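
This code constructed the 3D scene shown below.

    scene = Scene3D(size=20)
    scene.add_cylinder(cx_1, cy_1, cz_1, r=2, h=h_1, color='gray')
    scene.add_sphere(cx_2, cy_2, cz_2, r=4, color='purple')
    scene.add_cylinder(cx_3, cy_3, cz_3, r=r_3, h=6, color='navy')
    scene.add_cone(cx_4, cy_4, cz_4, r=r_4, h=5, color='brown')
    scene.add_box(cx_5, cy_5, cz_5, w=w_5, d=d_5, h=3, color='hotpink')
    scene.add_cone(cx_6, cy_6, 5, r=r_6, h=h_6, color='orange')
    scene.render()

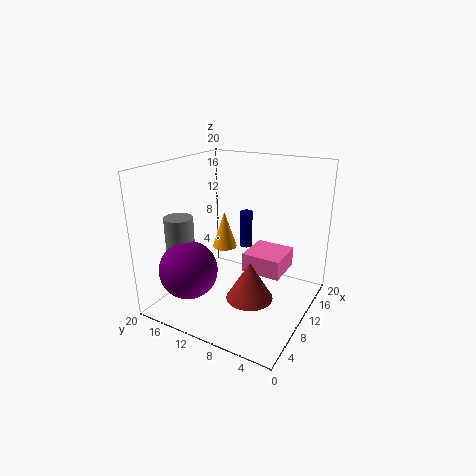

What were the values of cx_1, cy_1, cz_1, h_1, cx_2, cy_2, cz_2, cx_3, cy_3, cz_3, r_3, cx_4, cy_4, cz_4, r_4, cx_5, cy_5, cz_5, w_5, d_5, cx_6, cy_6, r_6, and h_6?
cx_1 = 6
cy_1 = 17
cz_1 = 7
h_1 = 6
cx_2 = 5
cy_2 = 15
cz_2 = 6
cx_3 = 18
cy_3 = 13
cz_3 = 5
r_3 = 1
cx_4 = 6
cy_4 = 6
cz_4 = 4
r_4 = 3
cx_5 = 13
cy_5 = 5
cz_5 = 3
w_5 = 6
d_5 = 6
cx_6 = 16
cy_6 = 16
r_6 = 2
h_6 = 6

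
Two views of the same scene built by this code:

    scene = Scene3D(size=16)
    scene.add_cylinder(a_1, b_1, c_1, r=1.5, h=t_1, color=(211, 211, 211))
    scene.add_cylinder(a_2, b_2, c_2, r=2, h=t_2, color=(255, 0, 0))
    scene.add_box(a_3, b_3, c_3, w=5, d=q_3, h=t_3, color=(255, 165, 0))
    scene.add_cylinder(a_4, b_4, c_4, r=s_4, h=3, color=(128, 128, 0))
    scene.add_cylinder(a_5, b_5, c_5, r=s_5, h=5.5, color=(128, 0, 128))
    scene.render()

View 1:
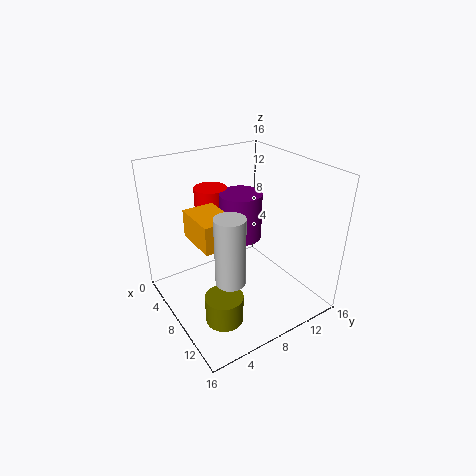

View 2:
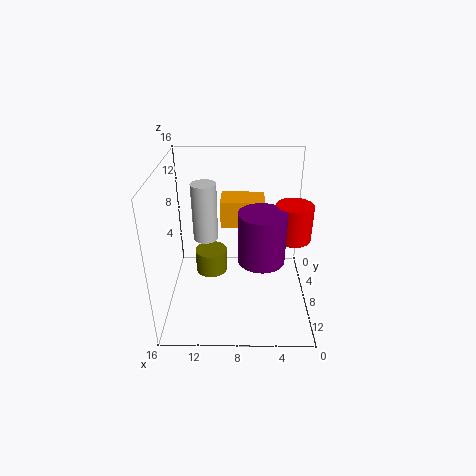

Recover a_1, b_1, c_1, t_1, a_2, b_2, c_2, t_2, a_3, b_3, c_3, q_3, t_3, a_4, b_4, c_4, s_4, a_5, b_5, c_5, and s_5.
a_1 = 12; b_1 = 4.5; c_1 = 6; t_1 = 7; a_2 = 2; b_2 = 8; c_2 = 8; t_2 = 4; a_3 = 5; b_3 = 3; c_3 = 8.5; q_3 = 3.5; t_3 = 3; a_4 = 11.5; b_4 = 4; c_4 = 1; s_4 = 2; a_5 = 5.5; b_5 = 10; c_5 = 6.5; s_5 = 2.5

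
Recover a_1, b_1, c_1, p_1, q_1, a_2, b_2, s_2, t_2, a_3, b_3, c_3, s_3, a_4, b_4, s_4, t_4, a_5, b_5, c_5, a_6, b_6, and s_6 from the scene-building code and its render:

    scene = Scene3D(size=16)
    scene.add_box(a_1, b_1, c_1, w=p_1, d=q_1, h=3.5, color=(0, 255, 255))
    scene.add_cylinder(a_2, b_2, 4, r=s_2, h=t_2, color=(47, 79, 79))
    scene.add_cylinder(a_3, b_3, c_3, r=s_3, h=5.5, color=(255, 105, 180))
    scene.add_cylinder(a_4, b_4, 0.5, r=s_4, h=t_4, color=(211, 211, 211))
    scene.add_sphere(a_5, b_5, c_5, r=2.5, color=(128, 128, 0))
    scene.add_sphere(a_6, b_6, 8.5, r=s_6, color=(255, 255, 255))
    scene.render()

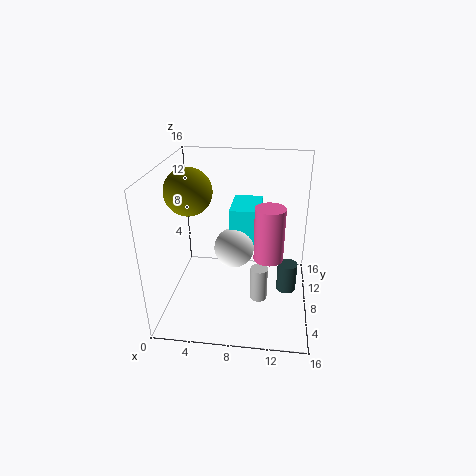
a_1 = 7.5; b_1 = 5; c_1 = 9; p_1 = 3; q_1 = 4.5; a_2 = 13.5; b_2 = 5; s_2 = 1; t_2 = 3; a_3 = 11.5; b_3 = 5; c_3 = 7.5; s_3 = 1.5; a_4 = 10.5; b_4 = 7.5; s_4 = 1; t_4 = 4; a_5 = 3; b_5 = 7; c_5 = 13.5; a_6 = 8; b_6 = 5; s_6 = 2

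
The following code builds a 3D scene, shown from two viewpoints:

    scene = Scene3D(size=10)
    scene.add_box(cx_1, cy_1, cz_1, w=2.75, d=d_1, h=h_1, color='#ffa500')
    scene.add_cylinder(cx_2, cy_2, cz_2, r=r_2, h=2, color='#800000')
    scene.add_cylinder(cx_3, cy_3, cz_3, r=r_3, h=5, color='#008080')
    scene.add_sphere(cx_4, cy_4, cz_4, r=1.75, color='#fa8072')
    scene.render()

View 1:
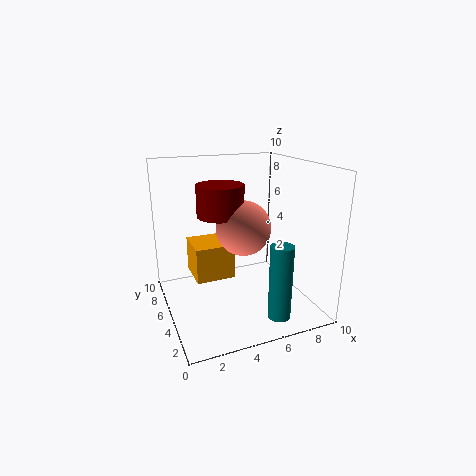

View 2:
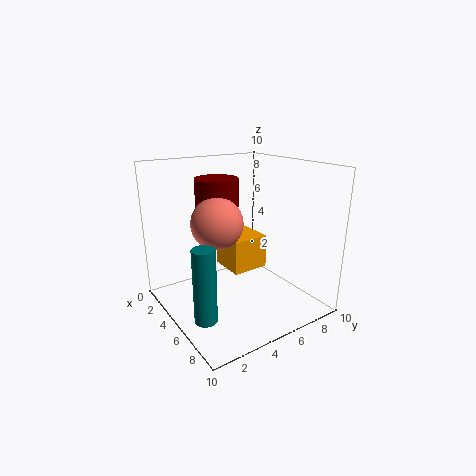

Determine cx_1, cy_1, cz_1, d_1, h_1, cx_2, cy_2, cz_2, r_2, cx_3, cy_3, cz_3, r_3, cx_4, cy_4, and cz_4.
cx_1 = 2
cy_1 = 5
cz_1 = 2
d_1 = 2.75
h_1 = 2.5
cx_2 = 3.5
cy_2 = 4.25
cz_2 = 7
r_2 = 1.5
cx_3 = 6.5
cy_3 = 1.5
cz_3 = 0.5
r_3 = 0.75
cx_4 = 4.75
cy_4 = 3.5
cz_4 = 6.25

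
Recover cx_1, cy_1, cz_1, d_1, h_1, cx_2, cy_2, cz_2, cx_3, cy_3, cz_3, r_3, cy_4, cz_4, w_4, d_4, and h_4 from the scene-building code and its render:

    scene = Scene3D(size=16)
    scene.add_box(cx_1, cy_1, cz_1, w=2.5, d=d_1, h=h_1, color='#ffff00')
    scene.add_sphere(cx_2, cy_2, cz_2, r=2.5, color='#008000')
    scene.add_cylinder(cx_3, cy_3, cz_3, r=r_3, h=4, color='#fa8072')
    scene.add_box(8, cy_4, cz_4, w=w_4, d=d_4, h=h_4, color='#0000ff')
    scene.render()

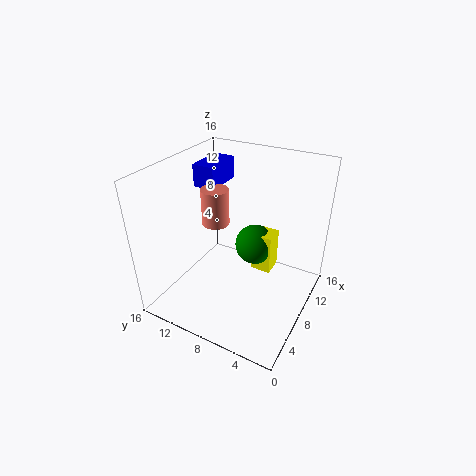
cx_1 = 11.5
cy_1 = 5.5
cz_1 = 1.5
d_1 = 2.5
h_1 = 5
cx_2 = 12.5
cy_2 = 8
cz_2 = 4.5
cx_3 = 7.5
cy_3 = 10.5
cz_3 = 9.5
r_3 = 1.5
cy_4 = 11
cz_4 = 13
w_4 = 4.5
d_4 = 2.5
h_4 = 2.5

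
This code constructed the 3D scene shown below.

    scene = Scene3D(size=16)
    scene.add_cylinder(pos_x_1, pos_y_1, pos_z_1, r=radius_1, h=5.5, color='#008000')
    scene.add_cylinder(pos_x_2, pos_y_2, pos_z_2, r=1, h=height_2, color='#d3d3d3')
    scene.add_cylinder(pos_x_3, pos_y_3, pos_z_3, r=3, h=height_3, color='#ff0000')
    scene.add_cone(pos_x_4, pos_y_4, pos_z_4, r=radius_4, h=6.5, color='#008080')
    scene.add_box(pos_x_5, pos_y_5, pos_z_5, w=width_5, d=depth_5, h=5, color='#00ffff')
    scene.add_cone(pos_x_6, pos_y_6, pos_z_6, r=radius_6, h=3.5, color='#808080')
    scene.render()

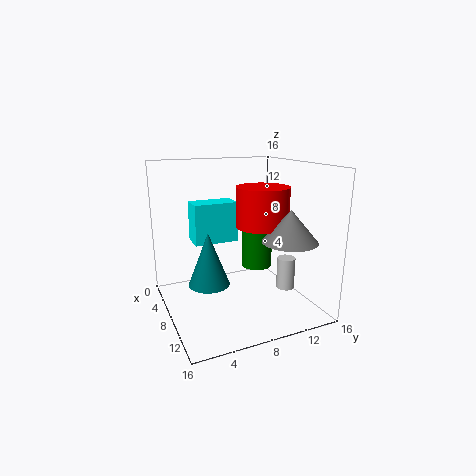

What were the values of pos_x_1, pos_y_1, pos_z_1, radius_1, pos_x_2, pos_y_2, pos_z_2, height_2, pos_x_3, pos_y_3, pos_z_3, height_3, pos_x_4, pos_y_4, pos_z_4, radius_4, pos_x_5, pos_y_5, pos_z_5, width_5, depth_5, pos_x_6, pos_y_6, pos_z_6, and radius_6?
pos_x_1 = 3; pos_y_1 = 13; pos_z_1 = 2; radius_1 = 2; pos_x_2 = 11; pos_y_2 = 12.5; pos_z_2 = 2.5; height_2 = 3.5; pos_x_3 = 8; pos_y_3 = 11; pos_z_3 = 9; height_3 = 4.5; pos_x_4 = 5; pos_y_4 = 5.5; pos_z_4 = 1.5; radius_4 = 2.5; pos_x_5 = 0.5; pos_y_5 = 4.5; pos_z_5 = 6; width_5 = 3; depth_5 = 5.5; pos_x_6 = 11.5; pos_y_6 = 12.5; pos_z_6 = 8; radius_6 = 3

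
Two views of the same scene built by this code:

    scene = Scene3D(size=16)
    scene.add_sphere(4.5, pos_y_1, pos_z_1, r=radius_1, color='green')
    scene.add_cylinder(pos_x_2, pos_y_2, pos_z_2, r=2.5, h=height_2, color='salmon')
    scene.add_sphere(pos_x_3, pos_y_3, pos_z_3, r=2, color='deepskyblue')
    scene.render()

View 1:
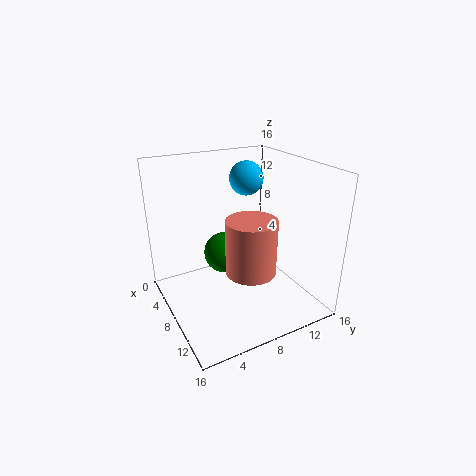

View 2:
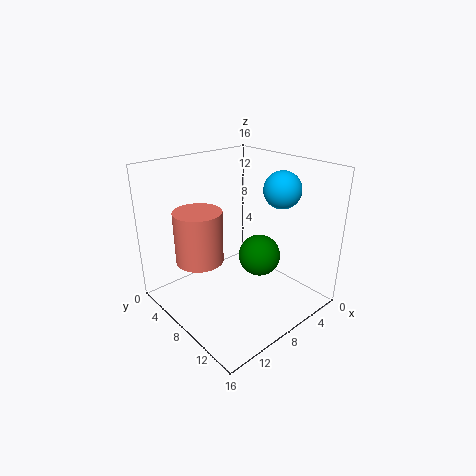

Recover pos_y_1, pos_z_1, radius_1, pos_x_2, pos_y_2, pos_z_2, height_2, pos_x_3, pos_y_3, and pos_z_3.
pos_y_1 = 8
pos_z_1 = 4.5
radius_1 = 2.5
pos_x_2 = 12.5
pos_y_2 = 7
pos_z_2 = 6.5
height_2 = 5.5
pos_x_3 = 4.5
pos_y_3 = 11
pos_z_3 = 13.5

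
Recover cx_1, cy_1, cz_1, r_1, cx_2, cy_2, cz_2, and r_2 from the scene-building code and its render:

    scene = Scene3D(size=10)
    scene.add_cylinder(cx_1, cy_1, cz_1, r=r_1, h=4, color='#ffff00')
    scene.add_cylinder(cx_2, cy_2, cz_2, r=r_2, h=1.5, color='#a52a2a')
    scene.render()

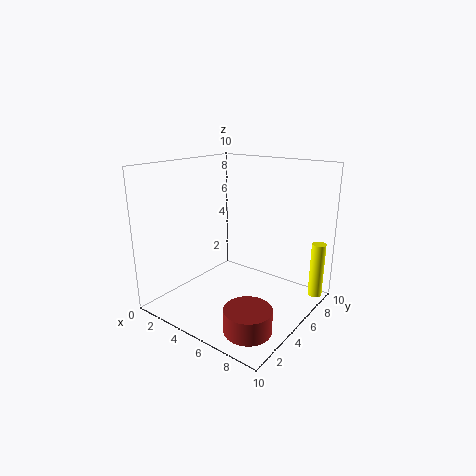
cx_1 = 9.5, cy_1 = 8.5, cz_1 = 0.5, r_1 = 0.5, cx_2 = 8, cy_2 = 2, cz_2 = 0.5, r_2 = 1.5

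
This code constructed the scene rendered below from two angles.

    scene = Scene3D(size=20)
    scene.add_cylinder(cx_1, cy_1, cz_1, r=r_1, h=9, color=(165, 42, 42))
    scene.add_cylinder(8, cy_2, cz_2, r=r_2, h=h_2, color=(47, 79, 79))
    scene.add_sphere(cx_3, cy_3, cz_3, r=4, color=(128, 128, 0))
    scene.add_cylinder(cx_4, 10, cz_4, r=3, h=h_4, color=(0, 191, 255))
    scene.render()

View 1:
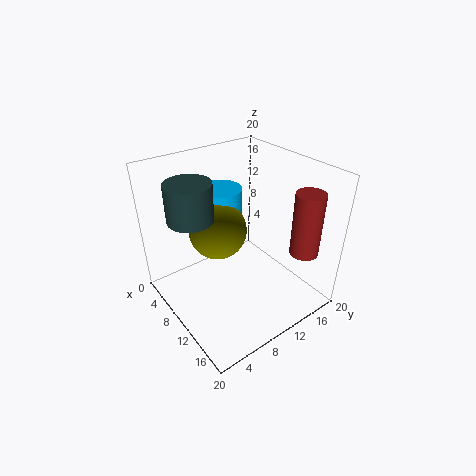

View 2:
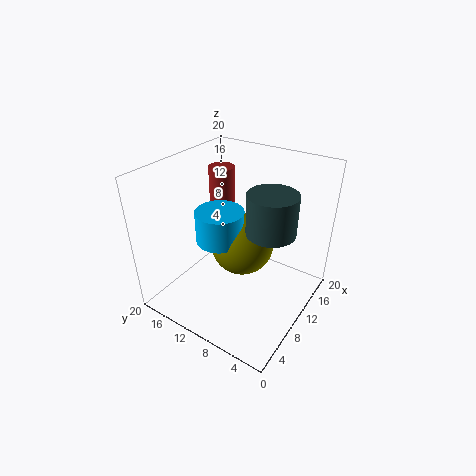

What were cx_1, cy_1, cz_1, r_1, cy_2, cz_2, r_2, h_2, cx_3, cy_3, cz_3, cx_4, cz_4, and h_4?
cx_1 = 16, cy_1 = 17, cz_1 = 8, r_1 = 2, cy_2 = 4, cz_2 = 14, r_2 = 3, h_2 = 5, cx_3 = 8, cy_3 = 8, cz_3 = 11, cx_4 = 6, cz_4 = 12, h_4 = 4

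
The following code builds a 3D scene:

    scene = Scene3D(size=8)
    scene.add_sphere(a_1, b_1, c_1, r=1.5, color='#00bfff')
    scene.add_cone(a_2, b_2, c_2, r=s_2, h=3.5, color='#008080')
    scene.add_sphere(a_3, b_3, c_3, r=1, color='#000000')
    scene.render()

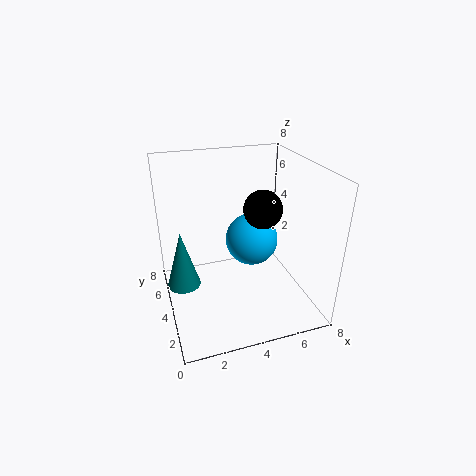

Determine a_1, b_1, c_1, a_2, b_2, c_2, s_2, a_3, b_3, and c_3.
a_1 = 5, b_1 = 4.5, c_1 = 3.5, a_2 = 1, b_2 = 5.5, c_2 = 0.5, s_2 = 1, a_3 = 5, b_3 = 3, c_3 = 6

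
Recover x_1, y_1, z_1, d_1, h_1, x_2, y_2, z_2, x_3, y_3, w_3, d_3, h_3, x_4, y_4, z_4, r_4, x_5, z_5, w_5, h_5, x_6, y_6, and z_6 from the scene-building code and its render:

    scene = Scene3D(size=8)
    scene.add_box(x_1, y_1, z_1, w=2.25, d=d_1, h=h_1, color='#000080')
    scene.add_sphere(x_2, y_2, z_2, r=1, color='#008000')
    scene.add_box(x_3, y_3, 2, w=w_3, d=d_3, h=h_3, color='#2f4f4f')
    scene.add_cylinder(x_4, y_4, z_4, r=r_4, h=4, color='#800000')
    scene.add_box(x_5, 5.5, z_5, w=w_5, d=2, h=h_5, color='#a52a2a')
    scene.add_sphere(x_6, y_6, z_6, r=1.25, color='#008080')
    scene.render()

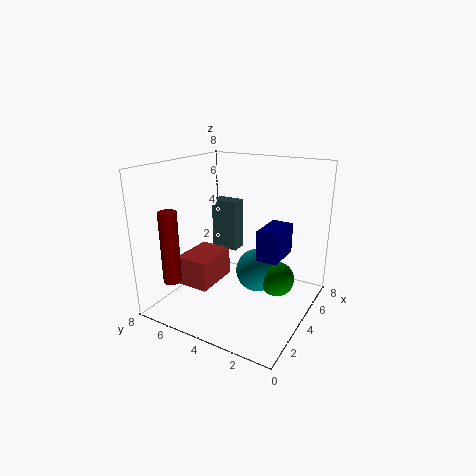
x_1 = 4.25, y_1 = 1.75, z_1 = 2.75, d_1 = 1.25, h_1 = 1.75, x_2 = 5, y_2 = 2, z_2 = 1.5, x_3 = 6.25, y_3 = 5.5, w_3 = 1, d_3 = 1.75, h_3 = 3.25, x_4 = 1.5, y_4 = 6.75, z_4 = 1.75, r_4 = 0.5, x_5 = 2.75, z_5 = 0.75, w_5 = 2.75, h_5 = 1.75, x_6 = 5, y_6 = 3.25, z_6 = 1.75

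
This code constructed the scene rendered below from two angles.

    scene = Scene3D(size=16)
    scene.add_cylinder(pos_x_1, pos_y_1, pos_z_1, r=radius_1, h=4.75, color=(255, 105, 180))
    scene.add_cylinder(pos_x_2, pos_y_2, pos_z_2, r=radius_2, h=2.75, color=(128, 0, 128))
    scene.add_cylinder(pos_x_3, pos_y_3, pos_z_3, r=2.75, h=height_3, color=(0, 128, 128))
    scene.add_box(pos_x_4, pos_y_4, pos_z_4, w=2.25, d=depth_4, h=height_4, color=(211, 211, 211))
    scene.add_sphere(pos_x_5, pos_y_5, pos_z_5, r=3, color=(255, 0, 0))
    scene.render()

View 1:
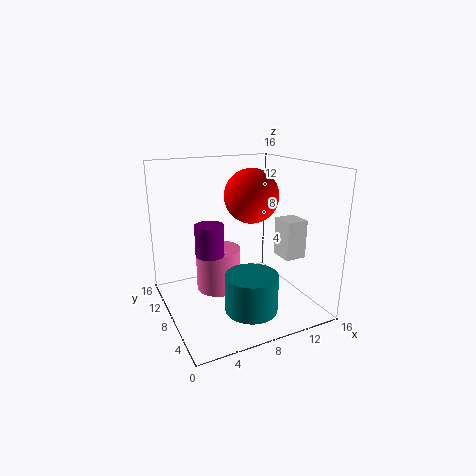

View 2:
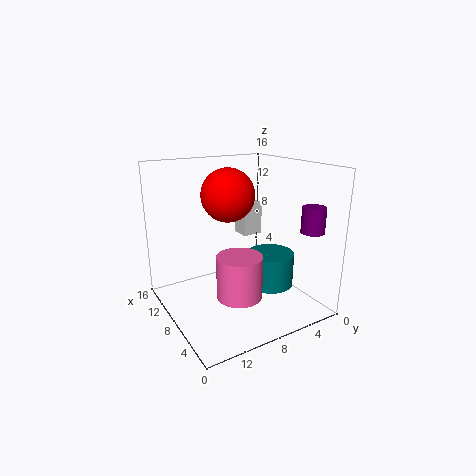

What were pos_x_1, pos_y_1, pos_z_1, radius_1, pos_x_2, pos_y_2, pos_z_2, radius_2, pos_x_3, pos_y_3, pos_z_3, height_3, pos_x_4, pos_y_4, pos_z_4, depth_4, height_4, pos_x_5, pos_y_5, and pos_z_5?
pos_x_1 = 6, pos_y_1 = 9, pos_z_1 = 2, radius_1 = 2.5, pos_x_2 = 2.5, pos_y_2 = 2.25, pos_z_2 = 9.25, radius_2 = 1.25, pos_x_3 = 7.5, pos_y_3 = 3.75, pos_z_3 = 1.5, height_3 = 4, pos_x_4 = 11, pos_y_4 = 2.75, pos_z_4 = 6.75, depth_4 = 2.5, height_4 = 4, pos_x_5 = 9.75, pos_y_5 = 8.25, pos_z_5 = 12.5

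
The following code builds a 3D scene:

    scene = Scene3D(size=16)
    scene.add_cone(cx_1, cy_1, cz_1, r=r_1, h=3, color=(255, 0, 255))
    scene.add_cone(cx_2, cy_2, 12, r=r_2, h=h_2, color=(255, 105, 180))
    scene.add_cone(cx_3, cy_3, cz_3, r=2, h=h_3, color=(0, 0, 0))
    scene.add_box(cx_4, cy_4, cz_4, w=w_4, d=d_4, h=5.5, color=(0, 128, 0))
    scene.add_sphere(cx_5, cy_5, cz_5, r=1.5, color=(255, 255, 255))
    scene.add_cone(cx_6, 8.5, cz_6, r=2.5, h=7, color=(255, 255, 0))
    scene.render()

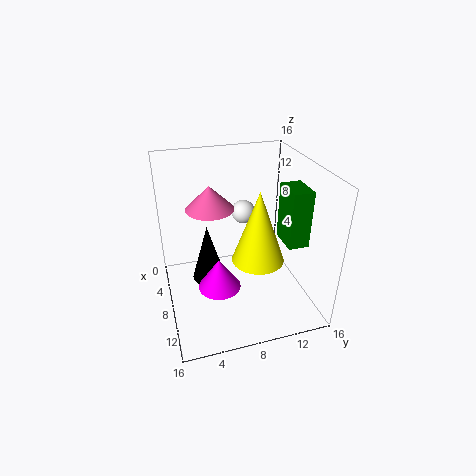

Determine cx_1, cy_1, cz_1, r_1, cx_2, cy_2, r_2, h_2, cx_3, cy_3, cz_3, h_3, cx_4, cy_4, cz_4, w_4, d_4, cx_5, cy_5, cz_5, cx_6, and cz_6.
cx_1 = 13.5, cy_1 = 4.5, cz_1 = 6.5, r_1 = 2, cx_2 = 8, cy_2 = 5, r_2 = 2.5, h_2 = 2.5, cx_3 = 5.5, cy_3 = 5, cz_3 = 1.5, h_3 = 7, cx_4 = 11.5, cy_4 = 11, cz_4 = 10, w_4 = 3, d_4 = 2, cx_5 = 2, cy_5 = 10.5, cz_5 = 8, cx_6 = 13, cz_6 = 8.5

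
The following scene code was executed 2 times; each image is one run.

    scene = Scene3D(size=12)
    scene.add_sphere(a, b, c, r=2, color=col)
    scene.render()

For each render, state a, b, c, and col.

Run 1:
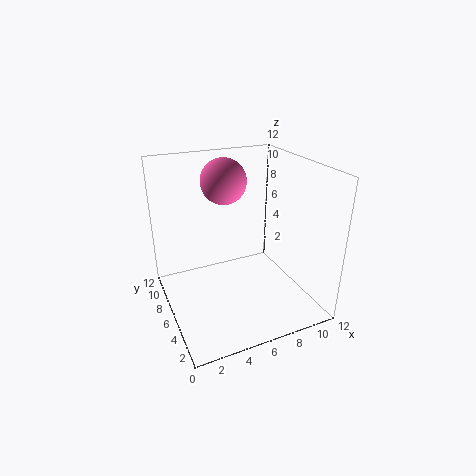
a = 6
b = 9
c = 10
col = 'hotpink'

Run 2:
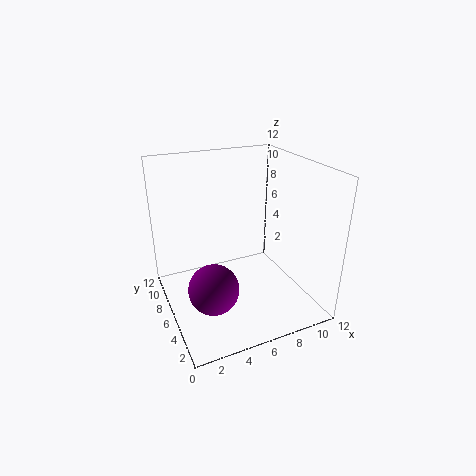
a = 3
b = 4
c = 3
col = 'purple'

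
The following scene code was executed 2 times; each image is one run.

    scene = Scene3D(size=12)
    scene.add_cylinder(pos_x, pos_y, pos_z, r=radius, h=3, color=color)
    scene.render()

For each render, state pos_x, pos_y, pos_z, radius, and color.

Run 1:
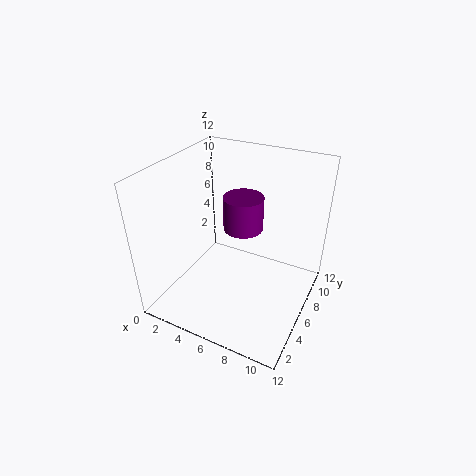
pos_x = 5.5
pos_y = 8
pos_z = 5.75
radius = 1.75
color = 'purple'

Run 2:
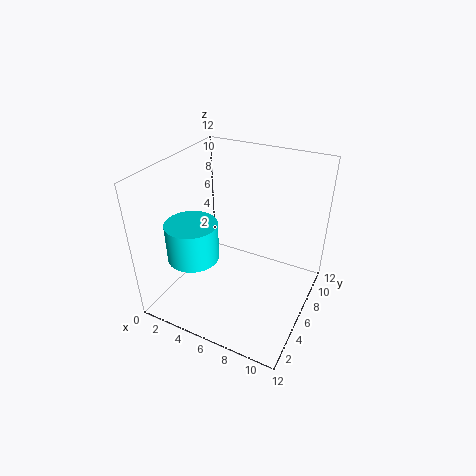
pos_x = 3.75
pos_y = 2.75
pos_z = 5.5
radius = 2
color = 'cyan'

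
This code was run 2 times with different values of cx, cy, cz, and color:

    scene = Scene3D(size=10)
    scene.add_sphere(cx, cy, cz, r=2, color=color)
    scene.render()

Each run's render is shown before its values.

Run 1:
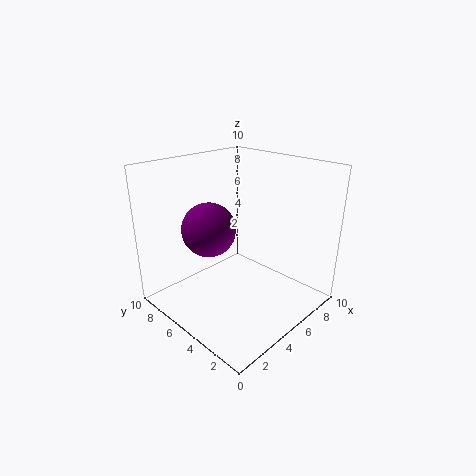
cx = 4.5
cy = 7.5
cz = 5
color = 'purple'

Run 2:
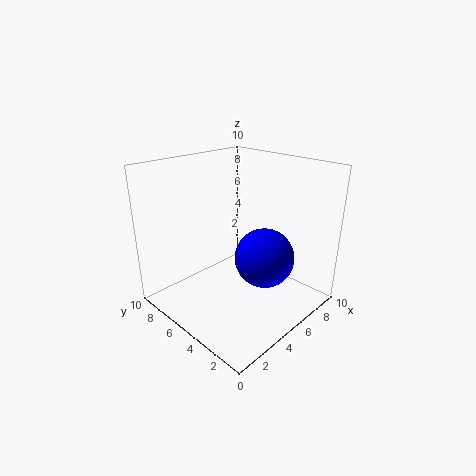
cx = 5.5
cy = 3
cz = 4
color = 'blue'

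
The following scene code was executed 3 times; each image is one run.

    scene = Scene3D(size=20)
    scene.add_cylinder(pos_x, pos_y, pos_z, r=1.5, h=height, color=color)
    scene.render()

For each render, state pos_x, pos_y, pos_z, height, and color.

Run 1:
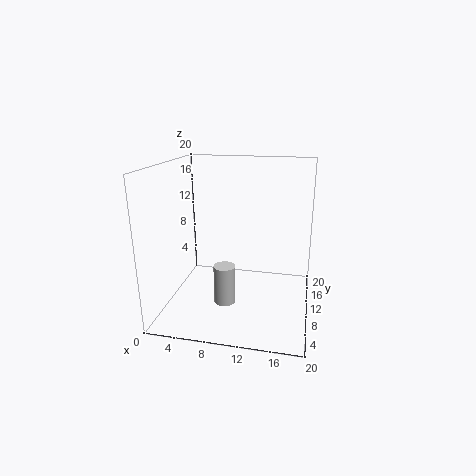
pos_x = 8.5
pos_y = 8
pos_z = 1
height = 5.5
color = 'lightgray'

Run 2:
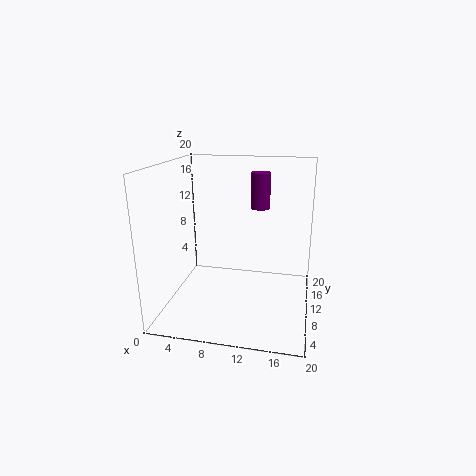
pos_x = 12
pos_y = 17
pos_z = 12.5
height = 5.5
color = 'purple'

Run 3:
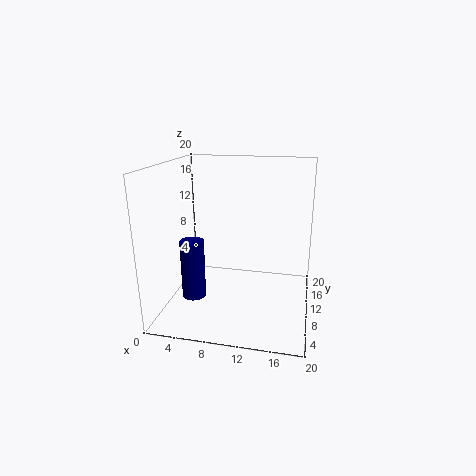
pos_x = 5.5
pos_y = 4
pos_z = 4
height = 7.5
color = 'navy'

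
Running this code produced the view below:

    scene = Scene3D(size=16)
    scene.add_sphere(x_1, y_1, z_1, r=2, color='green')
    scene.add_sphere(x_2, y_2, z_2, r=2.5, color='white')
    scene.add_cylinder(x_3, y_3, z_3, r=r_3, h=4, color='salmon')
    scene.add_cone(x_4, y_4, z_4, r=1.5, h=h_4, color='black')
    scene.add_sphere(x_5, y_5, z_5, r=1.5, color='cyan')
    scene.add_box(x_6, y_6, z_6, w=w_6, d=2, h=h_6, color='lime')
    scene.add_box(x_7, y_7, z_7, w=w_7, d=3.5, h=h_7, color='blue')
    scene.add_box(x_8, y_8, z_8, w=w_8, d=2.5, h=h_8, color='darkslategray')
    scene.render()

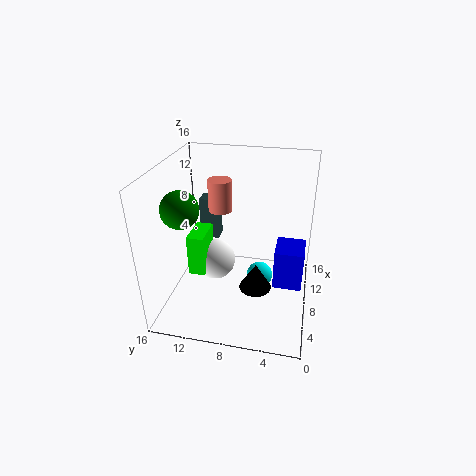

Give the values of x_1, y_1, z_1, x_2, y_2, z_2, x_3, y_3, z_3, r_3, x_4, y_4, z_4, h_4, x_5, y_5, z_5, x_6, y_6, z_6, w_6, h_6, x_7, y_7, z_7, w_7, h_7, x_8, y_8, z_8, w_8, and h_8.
x_1 = 5.5
y_1 = 13.5
z_1 = 12
x_2 = 10.5
y_2 = 11.5
z_2 = 3
x_3 = 13.5
y_3 = 11.5
z_3 = 8.5
r_3 = 1.5
x_4 = 2
y_4 = 5
z_4 = 6.5
h_4 = 2.5
x_5 = 8.5
y_5 = 5.5
z_5 = 3
x_6 = 7.5
y_6 = 12
z_6 = 2.5
w_6 = 4
h_6 = 5
x_7 = 9.5
y_7 = 0.5
z_7 = 0.5
w_7 = 4
h_7 = 5
x_8 = 14
y_8 = 12
z_8 = 4
w_8 = 2
h_8 = 5.5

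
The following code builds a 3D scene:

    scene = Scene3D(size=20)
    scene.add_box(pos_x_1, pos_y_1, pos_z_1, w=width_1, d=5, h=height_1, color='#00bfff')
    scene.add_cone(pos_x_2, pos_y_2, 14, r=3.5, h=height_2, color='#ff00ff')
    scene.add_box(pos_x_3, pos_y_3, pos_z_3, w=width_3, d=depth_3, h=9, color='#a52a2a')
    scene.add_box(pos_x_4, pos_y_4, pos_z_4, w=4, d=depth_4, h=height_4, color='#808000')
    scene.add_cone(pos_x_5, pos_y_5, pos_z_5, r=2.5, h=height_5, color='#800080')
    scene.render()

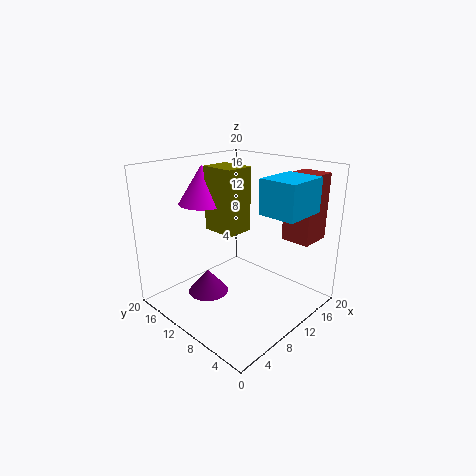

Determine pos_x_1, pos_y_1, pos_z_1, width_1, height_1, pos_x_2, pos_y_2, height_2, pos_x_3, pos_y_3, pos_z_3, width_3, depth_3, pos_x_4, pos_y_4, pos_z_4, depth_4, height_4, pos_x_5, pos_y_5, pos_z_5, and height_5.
pos_x_1 = 9.5; pos_y_1 = 1; pos_z_1 = 14.5; width_1 = 6; height_1 = 4.5; pos_x_2 = 9; pos_y_2 = 16; height_2 = 5.5; pos_x_3 = 14; pos_y_3 = 1.5; pos_z_3 = 10; width_3 = 4.5; depth_3 = 4; pos_x_4 = 8.5; pos_y_4 = 10; pos_z_4 = 10.5; depth_4 = 5; height_4 = 9; pos_x_5 = 3.5; pos_y_5 = 9; pos_z_5 = 5; height_5 = 3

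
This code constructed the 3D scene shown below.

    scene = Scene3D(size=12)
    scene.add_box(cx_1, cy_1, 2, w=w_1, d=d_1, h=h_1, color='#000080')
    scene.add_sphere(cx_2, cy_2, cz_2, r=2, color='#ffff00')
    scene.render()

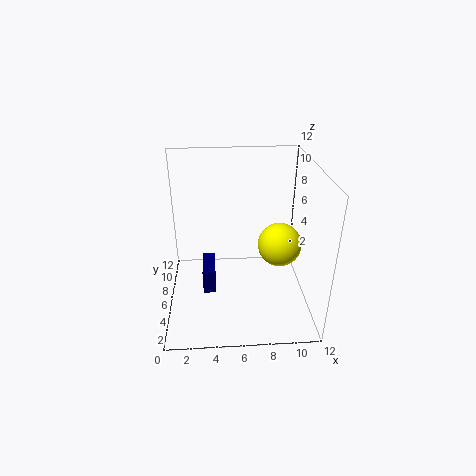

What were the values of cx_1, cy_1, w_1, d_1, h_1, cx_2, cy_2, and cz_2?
cx_1 = 3
cy_1 = 4
w_1 = 1
d_1 = 3
h_1 = 2
cx_2 = 10
cy_2 = 8
cz_2 = 4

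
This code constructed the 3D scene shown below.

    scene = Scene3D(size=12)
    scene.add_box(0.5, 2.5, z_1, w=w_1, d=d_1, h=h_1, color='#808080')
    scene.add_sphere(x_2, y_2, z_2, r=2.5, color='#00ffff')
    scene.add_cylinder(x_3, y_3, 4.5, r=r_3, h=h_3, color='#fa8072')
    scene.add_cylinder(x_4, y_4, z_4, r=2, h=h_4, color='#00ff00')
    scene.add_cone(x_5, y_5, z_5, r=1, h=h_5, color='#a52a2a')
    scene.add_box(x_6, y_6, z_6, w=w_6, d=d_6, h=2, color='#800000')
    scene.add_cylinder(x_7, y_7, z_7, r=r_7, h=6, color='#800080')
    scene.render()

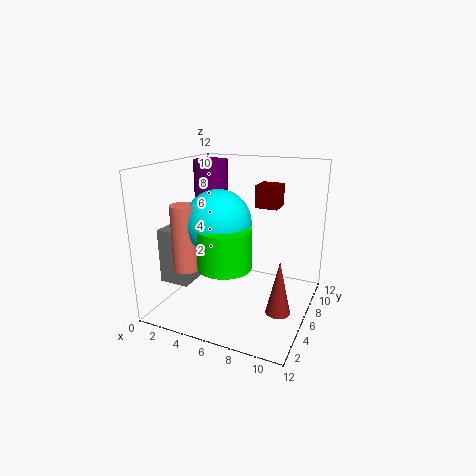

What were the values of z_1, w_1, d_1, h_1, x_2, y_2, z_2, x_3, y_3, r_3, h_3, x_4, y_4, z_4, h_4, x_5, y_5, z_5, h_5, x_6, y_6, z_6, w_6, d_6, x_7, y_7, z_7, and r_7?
z_1 = 2.5
w_1 = 2.5
d_1 = 3
h_1 = 4.5
x_2 = 5.5
y_2 = 3.5
z_2 = 8
x_3 = 3.5
y_3 = 2
r_3 = 1
h_3 = 5
x_4 = 6.5
y_4 = 2.5
z_4 = 5
h_4 = 3
x_5 = 10
y_5 = 5
z_5 = 0.5
h_5 = 4.5
x_6 = 6.5
y_6 = 8.5
z_6 = 8
w_6 = 2
d_6 = 2
x_7 = 2.5
y_7 = 8
z_7 = 6
r_7 = 1.5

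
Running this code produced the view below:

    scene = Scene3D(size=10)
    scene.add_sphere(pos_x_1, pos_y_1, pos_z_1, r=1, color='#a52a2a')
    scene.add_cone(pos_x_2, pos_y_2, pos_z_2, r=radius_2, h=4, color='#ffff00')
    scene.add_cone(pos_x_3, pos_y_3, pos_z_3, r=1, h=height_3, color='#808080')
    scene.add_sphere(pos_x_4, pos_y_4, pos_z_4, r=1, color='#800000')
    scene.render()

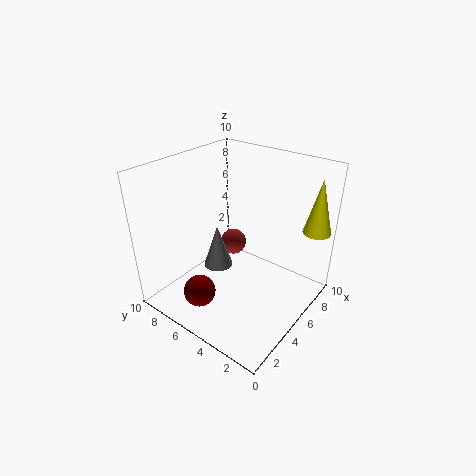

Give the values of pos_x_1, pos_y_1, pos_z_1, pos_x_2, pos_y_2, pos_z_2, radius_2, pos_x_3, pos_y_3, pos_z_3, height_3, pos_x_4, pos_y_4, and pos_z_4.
pos_x_1 = 7
pos_y_1 = 7
pos_z_1 = 3
pos_x_2 = 9
pos_y_2 = 1
pos_z_2 = 5
radius_2 = 1
pos_x_3 = 4
pos_y_3 = 6
pos_z_3 = 3
height_3 = 3
pos_x_4 = 1
pos_y_4 = 5
pos_z_4 = 3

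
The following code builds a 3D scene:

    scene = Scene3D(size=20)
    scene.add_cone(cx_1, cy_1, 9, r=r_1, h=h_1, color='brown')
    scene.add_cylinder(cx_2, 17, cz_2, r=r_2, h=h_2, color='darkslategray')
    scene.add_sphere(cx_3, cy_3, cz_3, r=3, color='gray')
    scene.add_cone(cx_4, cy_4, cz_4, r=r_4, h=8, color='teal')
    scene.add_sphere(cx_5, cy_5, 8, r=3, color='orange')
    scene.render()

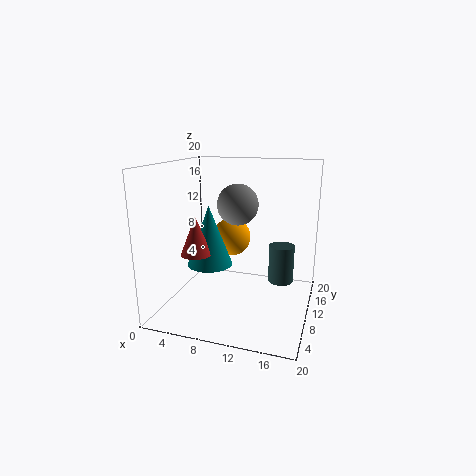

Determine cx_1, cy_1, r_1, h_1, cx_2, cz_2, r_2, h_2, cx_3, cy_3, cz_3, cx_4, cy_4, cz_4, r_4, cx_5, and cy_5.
cx_1 = 6
cy_1 = 5
r_1 = 2
h_1 = 5
cx_2 = 15
cz_2 = 1
r_2 = 2
h_2 = 6
cx_3 = 9
cy_3 = 13
cz_3 = 14
cx_4 = 7
cy_4 = 7
cz_4 = 7
r_4 = 3
cx_5 = 7
cy_5 = 16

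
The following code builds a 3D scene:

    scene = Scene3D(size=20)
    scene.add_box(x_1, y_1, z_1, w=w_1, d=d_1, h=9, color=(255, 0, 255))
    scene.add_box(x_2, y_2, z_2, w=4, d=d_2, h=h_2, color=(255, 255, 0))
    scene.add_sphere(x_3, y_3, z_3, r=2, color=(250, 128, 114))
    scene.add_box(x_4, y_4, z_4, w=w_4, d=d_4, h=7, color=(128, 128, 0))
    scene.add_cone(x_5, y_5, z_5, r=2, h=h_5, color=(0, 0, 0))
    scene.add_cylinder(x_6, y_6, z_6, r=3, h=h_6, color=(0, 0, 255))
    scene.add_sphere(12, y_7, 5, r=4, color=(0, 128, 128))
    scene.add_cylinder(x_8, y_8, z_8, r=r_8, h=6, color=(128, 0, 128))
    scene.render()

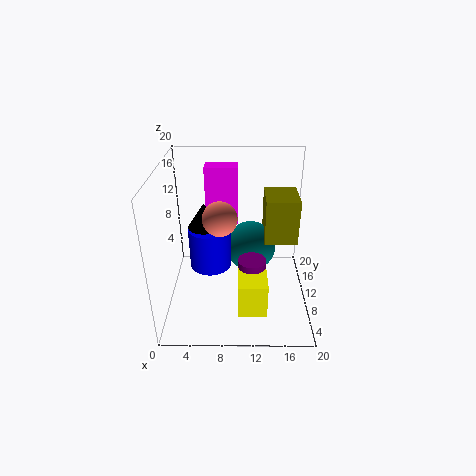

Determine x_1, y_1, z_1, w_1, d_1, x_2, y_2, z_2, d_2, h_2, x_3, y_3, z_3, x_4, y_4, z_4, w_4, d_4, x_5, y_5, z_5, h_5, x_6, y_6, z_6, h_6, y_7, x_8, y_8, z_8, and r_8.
x_1 = 5
y_1 = 16
z_1 = 9
w_1 = 5
d_1 = 3
x_2 = 10
y_2 = 4
z_2 = 1
d_2 = 5
h_2 = 5
x_3 = 8
y_3 = 4
z_3 = 16
x_4 = 14
y_4 = 13
z_4 = 7
w_4 = 5
d_4 = 6
x_5 = 6
y_5 = 6
z_5 = 14
h_5 = 3
x_6 = 6
y_6 = 11
z_6 = 5
h_6 = 6
y_7 = 16
x_8 = 12
y_8 = 9
z_8 = 1
r_8 = 2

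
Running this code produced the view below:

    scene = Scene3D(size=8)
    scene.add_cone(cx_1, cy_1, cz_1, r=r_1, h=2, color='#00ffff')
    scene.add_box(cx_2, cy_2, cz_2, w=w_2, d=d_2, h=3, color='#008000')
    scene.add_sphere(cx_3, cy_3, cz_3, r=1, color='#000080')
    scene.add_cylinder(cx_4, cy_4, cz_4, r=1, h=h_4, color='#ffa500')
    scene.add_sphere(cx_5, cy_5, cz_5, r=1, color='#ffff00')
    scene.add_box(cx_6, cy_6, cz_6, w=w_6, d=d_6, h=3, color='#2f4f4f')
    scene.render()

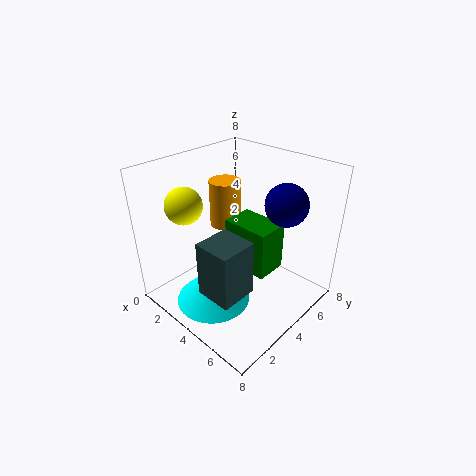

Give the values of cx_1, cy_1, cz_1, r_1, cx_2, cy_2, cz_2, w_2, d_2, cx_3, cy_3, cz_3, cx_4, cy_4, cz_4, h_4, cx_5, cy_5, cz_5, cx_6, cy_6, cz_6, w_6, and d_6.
cx_1 = 4
cy_1 = 2
cz_1 = 1
r_1 = 2
cx_2 = 2
cy_2 = 5
cz_2 = 1
w_2 = 3
d_2 = 2
cx_3 = 7
cy_3 = 4
cz_3 = 7
cx_4 = 1
cy_4 = 6
cz_4 = 3
h_4 = 3
cx_5 = 2
cy_5 = 2
cz_5 = 6
cx_6 = 4
cy_6 = 1
cz_6 = 2
w_6 = 2
d_6 = 2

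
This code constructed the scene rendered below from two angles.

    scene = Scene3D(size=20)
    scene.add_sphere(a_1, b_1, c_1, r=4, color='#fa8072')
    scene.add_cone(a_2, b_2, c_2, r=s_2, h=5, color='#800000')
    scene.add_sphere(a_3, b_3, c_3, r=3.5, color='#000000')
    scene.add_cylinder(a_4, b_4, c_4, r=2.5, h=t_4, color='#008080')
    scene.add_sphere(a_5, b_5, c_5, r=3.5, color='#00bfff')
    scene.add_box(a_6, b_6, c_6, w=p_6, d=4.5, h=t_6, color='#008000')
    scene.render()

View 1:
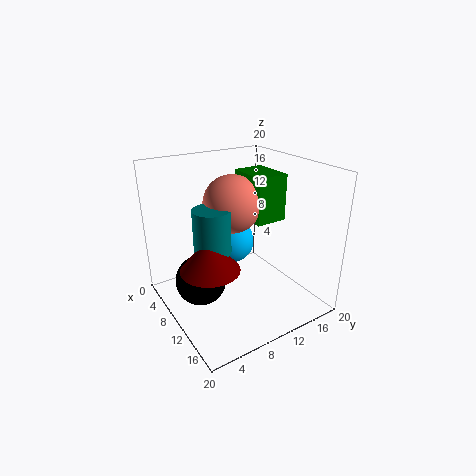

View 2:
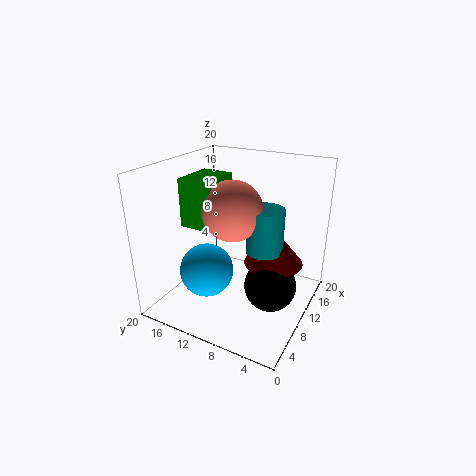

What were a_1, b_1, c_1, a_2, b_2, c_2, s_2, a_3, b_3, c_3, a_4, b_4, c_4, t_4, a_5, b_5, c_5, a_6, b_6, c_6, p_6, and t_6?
a_1 = 8.5
b_1 = 10
c_1 = 14.5
a_2 = 11
b_2 = 5
c_2 = 7
s_2 = 4
a_3 = 9
b_3 = 4.5
c_3 = 4.5
a_4 = 10
b_4 = 6
c_4 = 9
t_4 = 6
a_5 = 5
b_5 = 12
c_5 = 7
a_6 = 6
b_6 = 12
c_6 = 12
p_6 = 6
t_6 = 6.5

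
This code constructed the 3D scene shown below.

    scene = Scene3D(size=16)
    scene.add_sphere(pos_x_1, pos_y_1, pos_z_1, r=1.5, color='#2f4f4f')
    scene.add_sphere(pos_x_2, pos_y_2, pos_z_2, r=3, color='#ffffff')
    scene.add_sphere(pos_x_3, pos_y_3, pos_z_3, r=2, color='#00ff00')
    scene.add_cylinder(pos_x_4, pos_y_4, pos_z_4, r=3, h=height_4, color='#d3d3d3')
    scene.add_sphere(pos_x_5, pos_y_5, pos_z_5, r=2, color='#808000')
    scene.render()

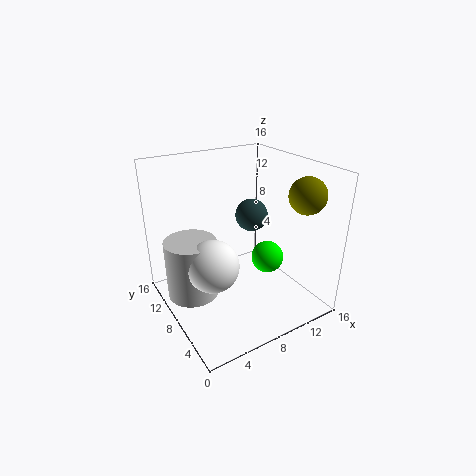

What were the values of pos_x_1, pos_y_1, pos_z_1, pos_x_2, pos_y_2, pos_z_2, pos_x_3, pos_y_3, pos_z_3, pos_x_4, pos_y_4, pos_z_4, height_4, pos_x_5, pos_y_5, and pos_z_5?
pos_x_1 = 7, pos_y_1 = 4, pos_z_1 = 12.5, pos_x_2 = 5, pos_y_2 = 8.5, pos_z_2 = 5, pos_x_3 = 13, pos_y_3 = 9, pos_z_3 = 3.5, pos_x_4 = 3.5, pos_y_4 = 11, pos_z_4 = 0.5, height_4 = 7, pos_x_5 = 14, pos_y_5 = 4, pos_z_5 = 13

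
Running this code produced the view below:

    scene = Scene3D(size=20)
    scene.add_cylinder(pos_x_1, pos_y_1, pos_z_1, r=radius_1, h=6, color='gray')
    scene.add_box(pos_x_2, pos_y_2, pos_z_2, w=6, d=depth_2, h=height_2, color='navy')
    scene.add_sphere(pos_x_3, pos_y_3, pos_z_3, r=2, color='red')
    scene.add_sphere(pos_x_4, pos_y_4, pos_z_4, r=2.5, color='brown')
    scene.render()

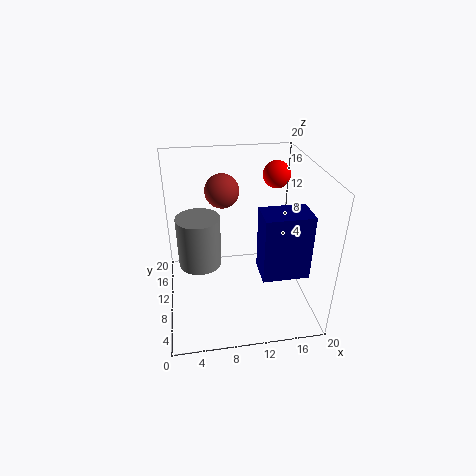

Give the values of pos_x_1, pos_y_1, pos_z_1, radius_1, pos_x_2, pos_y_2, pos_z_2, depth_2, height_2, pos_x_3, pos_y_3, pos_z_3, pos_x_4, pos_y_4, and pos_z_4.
pos_x_1 = 4.5, pos_y_1 = 4.5, pos_z_1 = 10.5, radius_1 = 2.5, pos_x_2 = 12, pos_y_2 = 3, pos_z_2 = 7.5, depth_2 = 4, height_2 = 8.5, pos_x_3 = 16.5, pos_y_3 = 15, pos_z_3 = 17, pos_x_4 = 8.5, pos_y_4 = 15, pos_z_4 = 15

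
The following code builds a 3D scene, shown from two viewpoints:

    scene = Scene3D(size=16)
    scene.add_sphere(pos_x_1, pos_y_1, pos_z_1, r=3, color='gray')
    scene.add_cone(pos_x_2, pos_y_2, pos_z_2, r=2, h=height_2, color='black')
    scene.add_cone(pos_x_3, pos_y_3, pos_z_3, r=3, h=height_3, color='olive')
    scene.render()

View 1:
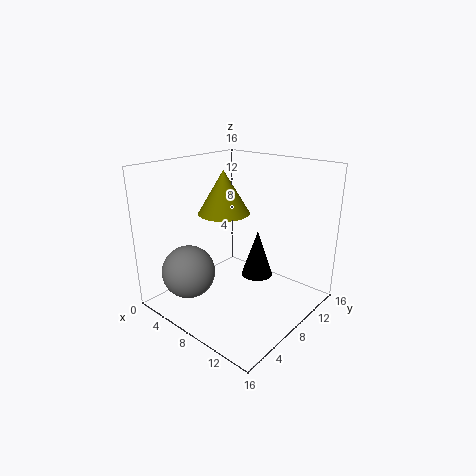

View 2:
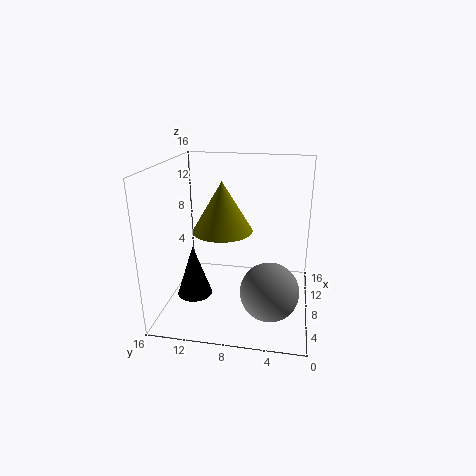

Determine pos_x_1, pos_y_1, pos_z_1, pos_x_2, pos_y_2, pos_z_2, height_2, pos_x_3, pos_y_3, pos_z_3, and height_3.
pos_x_1 = 4; pos_y_1 = 4; pos_z_1 = 4; pos_x_2 = 7; pos_y_2 = 13; pos_z_2 = 1; height_2 = 6; pos_x_3 = 5; pos_y_3 = 9; pos_z_3 = 10; height_3 = 5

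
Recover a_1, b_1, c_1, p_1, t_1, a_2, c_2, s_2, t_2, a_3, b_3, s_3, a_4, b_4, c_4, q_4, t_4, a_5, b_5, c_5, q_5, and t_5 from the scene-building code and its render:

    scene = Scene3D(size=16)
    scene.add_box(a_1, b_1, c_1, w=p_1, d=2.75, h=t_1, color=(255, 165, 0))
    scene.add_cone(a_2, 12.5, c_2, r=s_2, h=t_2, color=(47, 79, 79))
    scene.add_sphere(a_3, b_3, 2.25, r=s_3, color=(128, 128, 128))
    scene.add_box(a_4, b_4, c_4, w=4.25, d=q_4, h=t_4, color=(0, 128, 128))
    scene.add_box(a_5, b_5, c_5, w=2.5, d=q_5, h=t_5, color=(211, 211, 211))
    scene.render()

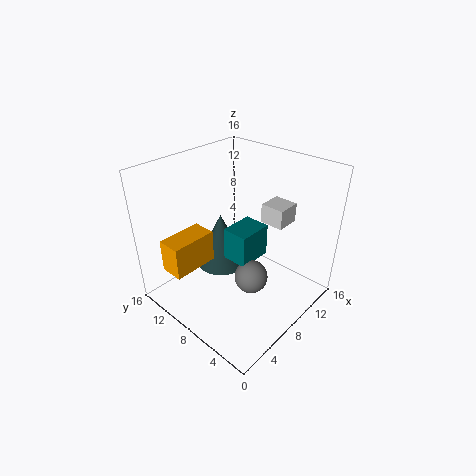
a_1 = 1.5
b_1 = 10.75
c_1 = 4.5
p_1 = 5.25
t_1 = 3.75
a_2 = 9.75
c_2 = 1.75
s_2 = 3.25
t_2 = 6.75
a_3 = 9.25
b_3 = 7
s_3 = 2
a_4 = 8.5
b_4 = 7.5
c_4 = 3.75
q_4 = 3.25
t_4 = 4
a_5 = 8.75
b_5 = 3
c_5 = 10.75
q_5 = 2.5
t_5 = 2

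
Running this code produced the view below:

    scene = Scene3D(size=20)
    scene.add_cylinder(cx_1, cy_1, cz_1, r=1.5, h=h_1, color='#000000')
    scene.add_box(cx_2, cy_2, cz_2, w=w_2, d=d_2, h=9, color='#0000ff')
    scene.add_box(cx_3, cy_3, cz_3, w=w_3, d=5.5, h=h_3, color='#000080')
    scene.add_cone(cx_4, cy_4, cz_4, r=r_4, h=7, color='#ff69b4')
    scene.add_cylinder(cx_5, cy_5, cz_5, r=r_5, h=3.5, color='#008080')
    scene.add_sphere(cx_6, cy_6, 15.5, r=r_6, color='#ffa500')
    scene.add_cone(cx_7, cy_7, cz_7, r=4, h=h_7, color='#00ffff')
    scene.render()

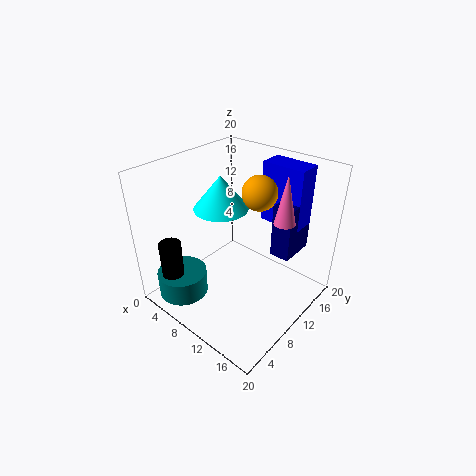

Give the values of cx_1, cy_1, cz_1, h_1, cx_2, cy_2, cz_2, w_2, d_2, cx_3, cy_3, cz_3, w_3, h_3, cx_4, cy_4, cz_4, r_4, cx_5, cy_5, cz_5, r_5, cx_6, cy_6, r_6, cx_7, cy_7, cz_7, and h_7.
cx_1 = 4.5
cy_1 = 2.5
cz_1 = 5.5
h_1 = 5
cx_2 = 9
cy_2 = 16.5
cz_2 = 10
w_2 = 6.5
d_2 = 3.5
cx_3 = 12.5
cy_3 = 14.5
cz_3 = 6
w_3 = 3
h_3 = 8
cx_4 = 14.5
cy_4 = 14.5
cz_4 = 12
r_4 = 1.5
cx_5 = 4.5
cy_5 = 4
cz_5 = 1.5
r_5 = 3.5
cx_6 = 10.5
cy_6 = 14
r_6 = 2.5
cx_7 = 5.5
cy_7 = 11.5
cz_7 = 12.5
h_7 = 5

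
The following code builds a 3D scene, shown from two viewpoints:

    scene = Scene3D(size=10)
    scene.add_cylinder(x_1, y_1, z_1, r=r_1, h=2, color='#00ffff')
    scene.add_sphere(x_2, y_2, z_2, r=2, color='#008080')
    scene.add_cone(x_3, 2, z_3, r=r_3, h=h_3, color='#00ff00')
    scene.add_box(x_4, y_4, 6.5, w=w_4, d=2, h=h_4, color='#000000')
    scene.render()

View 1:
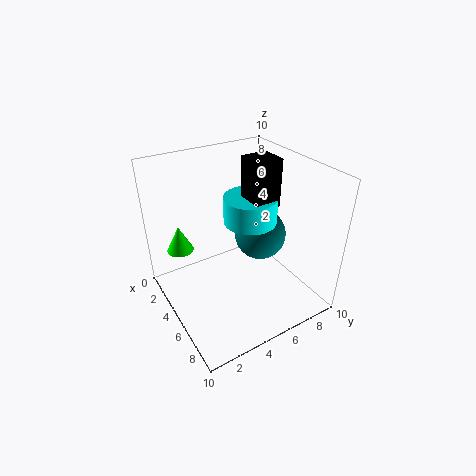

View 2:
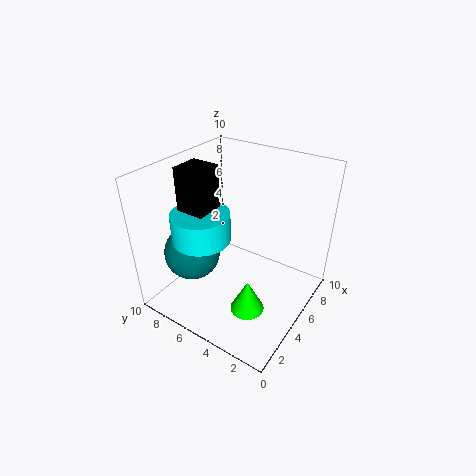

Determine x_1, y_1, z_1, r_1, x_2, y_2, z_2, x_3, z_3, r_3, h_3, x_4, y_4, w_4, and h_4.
x_1 = 3.5, y_1 = 7, z_1 = 5, r_1 = 2, x_2 = 3.5, y_2 = 8, z_2 = 3.5, x_3 = 1.5, z_3 = 3, r_3 = 1, h_3 = 2, x_4 = 3, y_4 = 6.5, w_4 = 2, h_4 = 3.5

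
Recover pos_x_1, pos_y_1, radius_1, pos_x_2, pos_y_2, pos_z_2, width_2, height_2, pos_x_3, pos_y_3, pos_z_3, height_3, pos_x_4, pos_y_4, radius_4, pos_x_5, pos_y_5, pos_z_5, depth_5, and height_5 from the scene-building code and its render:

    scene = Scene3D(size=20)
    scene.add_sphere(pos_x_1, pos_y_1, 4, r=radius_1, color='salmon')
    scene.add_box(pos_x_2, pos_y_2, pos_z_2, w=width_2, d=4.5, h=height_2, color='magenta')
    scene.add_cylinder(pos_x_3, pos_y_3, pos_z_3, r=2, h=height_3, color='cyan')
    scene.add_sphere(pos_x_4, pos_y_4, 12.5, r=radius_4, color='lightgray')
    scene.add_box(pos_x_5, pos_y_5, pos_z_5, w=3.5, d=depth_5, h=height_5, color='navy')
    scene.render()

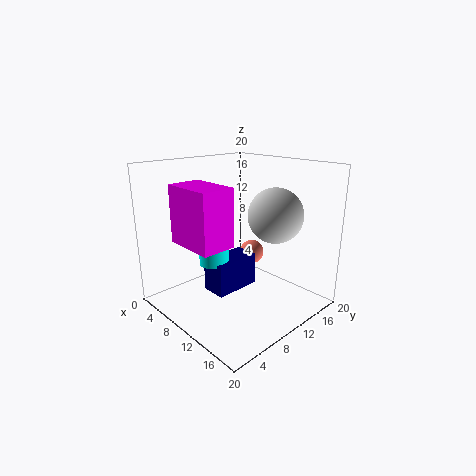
pos_x_1 = 5; pos_y_1 = 18; radius_1 = 2; pos_x_2 = 6; pos_y_2 = 2; pos_z_2 = 10.5; width_2 = 7; height_2 = 7.5; pos_x_3 = 9; pos_y_3 = 6.5; pos_z_3 = 7; height_3 = 3.5; pos_x_4 = 12; pos_y_4 = 15.5; radius_4 = 4; pos_x_5 = 8; pos_y_5 = 5.5; pos_z_5 = 3; depth_5 = 6.5; height_5 = 4.5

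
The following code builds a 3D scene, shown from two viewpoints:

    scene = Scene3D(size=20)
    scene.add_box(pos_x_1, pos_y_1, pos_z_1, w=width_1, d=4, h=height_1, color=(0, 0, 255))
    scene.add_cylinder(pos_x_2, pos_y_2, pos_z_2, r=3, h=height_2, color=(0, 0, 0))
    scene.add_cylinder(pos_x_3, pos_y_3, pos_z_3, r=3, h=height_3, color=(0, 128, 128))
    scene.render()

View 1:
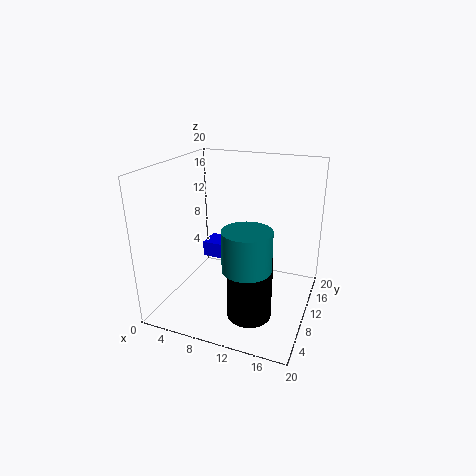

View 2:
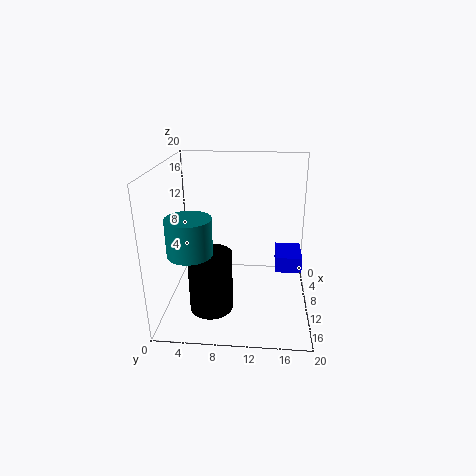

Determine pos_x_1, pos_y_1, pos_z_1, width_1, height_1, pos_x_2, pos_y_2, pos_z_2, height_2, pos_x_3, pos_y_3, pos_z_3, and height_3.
pos_x_1 = 1.5, pos_y_1 = 15.5, pos_z_1 = 3, width_1 = 5.5, height_1 = 2.5, pos_x_2 = 13, pos_y_2 = 6.5, pos_z_2 = 0.5, height_2 = 8.5, pos_x_3 = 13.5, pos_y_3 = 4, pos_z_3 = 9, height_3 = 5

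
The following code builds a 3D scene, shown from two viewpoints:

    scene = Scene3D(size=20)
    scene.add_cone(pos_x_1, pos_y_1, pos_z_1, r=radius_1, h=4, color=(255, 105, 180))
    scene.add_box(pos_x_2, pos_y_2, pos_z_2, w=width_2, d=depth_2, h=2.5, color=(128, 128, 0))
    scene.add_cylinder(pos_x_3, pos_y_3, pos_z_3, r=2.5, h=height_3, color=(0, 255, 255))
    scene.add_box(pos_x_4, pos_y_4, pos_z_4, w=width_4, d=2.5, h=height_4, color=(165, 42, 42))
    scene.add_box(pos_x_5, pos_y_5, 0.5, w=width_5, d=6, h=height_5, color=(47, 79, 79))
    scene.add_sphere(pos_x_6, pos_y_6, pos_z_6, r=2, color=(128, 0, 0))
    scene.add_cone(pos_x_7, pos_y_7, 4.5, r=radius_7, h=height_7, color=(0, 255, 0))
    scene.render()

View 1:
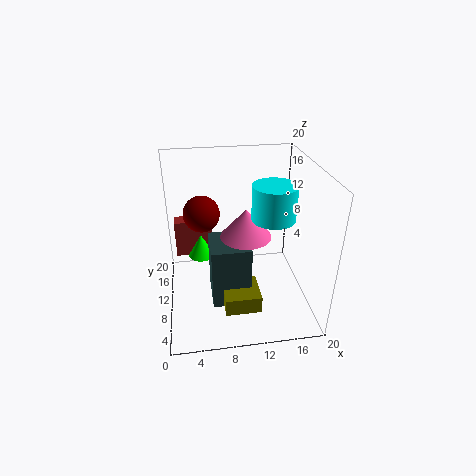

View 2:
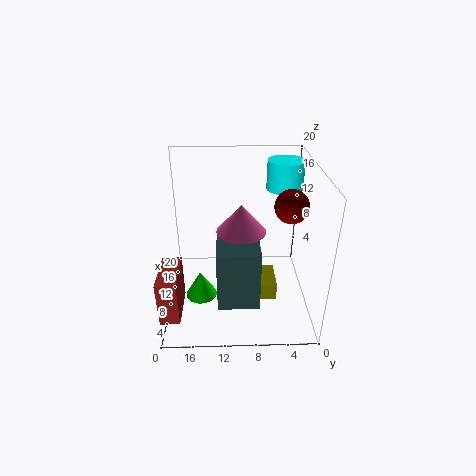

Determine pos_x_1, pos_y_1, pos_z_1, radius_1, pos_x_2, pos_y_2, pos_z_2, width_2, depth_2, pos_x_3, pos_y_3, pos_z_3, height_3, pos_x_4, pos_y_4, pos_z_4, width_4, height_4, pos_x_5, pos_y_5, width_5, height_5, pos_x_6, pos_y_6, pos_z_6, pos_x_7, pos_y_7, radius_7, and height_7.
pos_x_1 = 11
pos_y_1 = 9.5
pos_z_1 = 10.5
radius_1 = 3.5
pos_x_2 = 7.5
pos_y_2 = 4.5
pos_z_2 = 1
width_2 = 5
depth_2 = 5
pos_x_3 = 13
pos_y_3 = 3.5
pos_z_3 = 16
height_3 = 4
pos_x_4 = 1
pos_y_4 = 17.5
pos_z_4 = 3
width_4 = 6
height_4 = 6
pos_x_5 = 6
pos_y_5 = 7
width_5 = 5.5
height_5 = 9
pos_x_6 = 5
pos_y_6 = 4
pos_z_6 = 17
pos_x_7 = 5
pos_y_7 = 15
radius_7 = 2
height_7 = 3.5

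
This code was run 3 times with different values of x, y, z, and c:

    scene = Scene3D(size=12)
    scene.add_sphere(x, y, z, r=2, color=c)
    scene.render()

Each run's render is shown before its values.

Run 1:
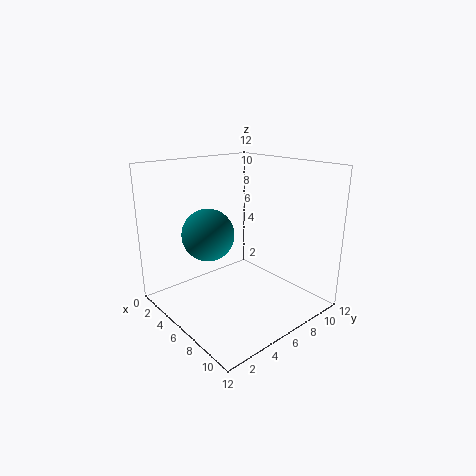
x = 6; y = 3; z = 7; c = 'teal'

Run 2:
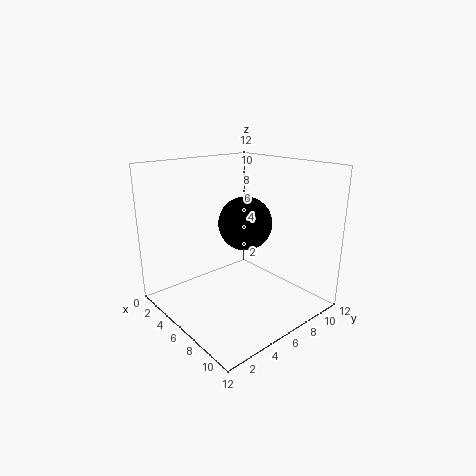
x = 8; y = 5; z = 8; c = 'black'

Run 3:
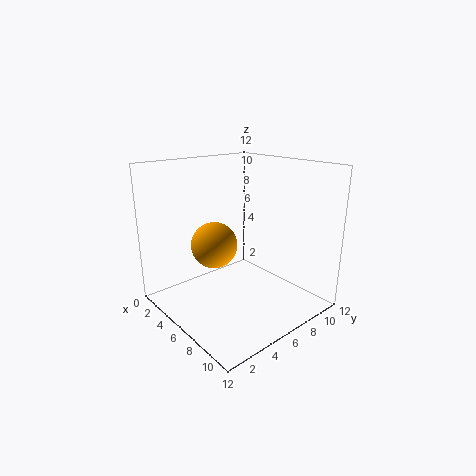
x = 4; y = 5; z = 5; c = 'orange'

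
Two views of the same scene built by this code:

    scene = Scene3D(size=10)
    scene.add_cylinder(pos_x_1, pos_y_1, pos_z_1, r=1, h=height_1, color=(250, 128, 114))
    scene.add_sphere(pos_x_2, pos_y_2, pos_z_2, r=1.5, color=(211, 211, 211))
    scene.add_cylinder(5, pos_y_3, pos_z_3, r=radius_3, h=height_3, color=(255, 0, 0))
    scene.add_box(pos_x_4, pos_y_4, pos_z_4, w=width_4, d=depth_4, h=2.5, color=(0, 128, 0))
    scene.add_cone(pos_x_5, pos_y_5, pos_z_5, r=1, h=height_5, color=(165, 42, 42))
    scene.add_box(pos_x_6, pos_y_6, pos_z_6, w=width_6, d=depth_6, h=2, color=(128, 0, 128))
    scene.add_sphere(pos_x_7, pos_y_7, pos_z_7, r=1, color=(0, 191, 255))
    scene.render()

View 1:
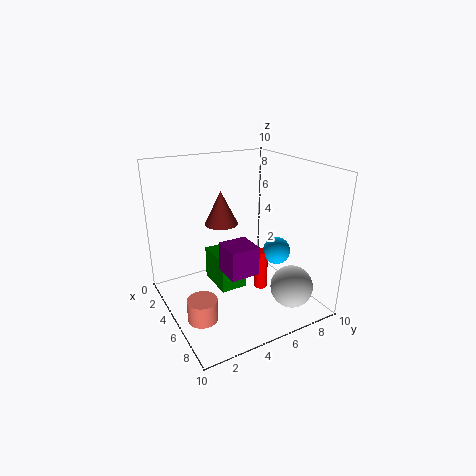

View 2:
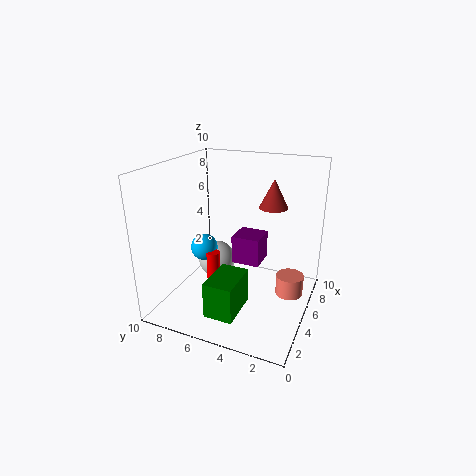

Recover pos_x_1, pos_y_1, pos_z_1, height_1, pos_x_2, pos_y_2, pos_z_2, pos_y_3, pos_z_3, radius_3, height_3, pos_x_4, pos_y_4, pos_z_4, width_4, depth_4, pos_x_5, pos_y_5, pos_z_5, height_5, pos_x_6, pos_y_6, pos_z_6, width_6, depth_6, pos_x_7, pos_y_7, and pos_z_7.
pos_x_1 = 6.5, pos_y_1 = 1.5, pos_z_1 = 0.5, height_1 = 1.5, pos_x_2 = 7.5, pos_y_2 = 8, pos_z_2 = 1.5, pos_y_3 = 7, pos_z_3 = 0.5, radius_3 = 0.5, height_3 = 3, pos_x_4 = 1.5, pos_y_4 = 4, pos_z_4 = 0.5, width_4 = 3, depth_4 = 2, pos_x_5 = 6.5, pos_y_5 = 3, pos_z_5 = 7, height_5 = 2, pos_x_6 = 5, pos_y_6 = 3.5, pos_z_6 = 3, width_6 = 2, depth_6 = 2, pos_x_7 = 5.5, pos_y_7 = 8, pos_z_7 = 3.5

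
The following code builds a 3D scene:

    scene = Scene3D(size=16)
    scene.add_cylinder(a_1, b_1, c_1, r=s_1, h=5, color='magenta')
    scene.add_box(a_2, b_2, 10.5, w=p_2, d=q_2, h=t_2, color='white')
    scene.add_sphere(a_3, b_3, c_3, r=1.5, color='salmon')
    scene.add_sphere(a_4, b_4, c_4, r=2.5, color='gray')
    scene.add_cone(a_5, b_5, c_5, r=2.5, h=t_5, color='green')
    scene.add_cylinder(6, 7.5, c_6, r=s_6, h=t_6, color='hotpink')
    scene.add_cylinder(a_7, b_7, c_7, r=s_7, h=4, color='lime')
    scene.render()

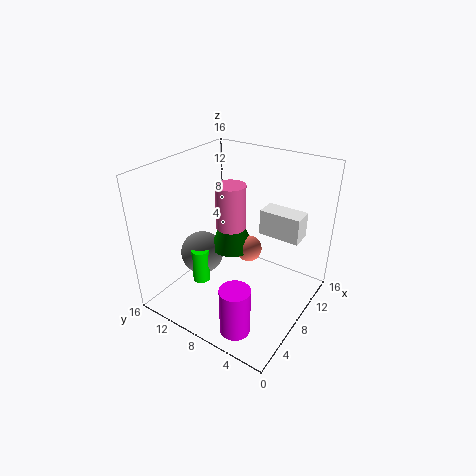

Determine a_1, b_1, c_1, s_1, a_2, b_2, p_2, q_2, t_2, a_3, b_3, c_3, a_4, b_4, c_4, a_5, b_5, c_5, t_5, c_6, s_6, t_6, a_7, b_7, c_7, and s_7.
a_1 = 1.5
b_1 = 4
c_1 = 2
s_1 = 1.5
a_2 = 6.5
b_2 = 0.5
p_2 = 2
q_2 = 4
t_2 = 2.5
a_3 = 9.5
b_3 = 7.5
c_3 = 6
a_4 = 7
b_4 = 12.5
c_4 = 5
a_5 = 9
b_5 = 9.5
c_5 = 6
t_5 = 6
c_6 = 10.5
s_6 = 1.5
t_6 = 4.5
a_7 = 5.5
b_7 = 11.5
c_7 = 2.5
s_7 = 1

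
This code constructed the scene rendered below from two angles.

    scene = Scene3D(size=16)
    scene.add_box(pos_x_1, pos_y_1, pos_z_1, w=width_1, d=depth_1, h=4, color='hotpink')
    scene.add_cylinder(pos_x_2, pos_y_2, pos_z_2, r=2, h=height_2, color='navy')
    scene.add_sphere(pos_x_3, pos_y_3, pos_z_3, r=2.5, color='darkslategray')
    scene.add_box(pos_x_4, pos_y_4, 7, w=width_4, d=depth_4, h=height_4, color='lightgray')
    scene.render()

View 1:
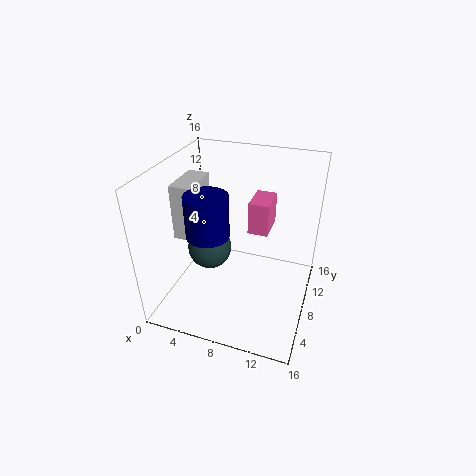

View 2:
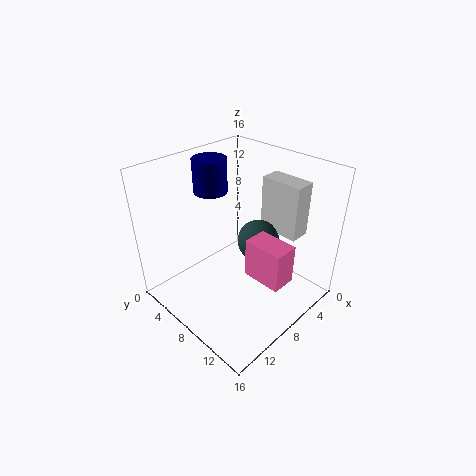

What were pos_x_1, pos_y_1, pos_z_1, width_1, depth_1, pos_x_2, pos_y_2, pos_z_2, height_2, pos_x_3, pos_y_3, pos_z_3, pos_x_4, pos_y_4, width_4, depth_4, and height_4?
pos_x_1 = 8; pos_y_1 = 11.5; pos_z_1 = 6.5; width_1 = 2.5; depth_1 = 4; pos_x_2 = 7; pos_y_2 = 2.5; pos_z_2 = 11.5; height_2 = 4; pos_x_3 = 4.5; pos_y_3 = 8; pos_z_3 = 6; pos_x_4 = 0.5; pos_y_4 = 7; width_4 = 2.5; depth_4 = 5; height_4 = 6.5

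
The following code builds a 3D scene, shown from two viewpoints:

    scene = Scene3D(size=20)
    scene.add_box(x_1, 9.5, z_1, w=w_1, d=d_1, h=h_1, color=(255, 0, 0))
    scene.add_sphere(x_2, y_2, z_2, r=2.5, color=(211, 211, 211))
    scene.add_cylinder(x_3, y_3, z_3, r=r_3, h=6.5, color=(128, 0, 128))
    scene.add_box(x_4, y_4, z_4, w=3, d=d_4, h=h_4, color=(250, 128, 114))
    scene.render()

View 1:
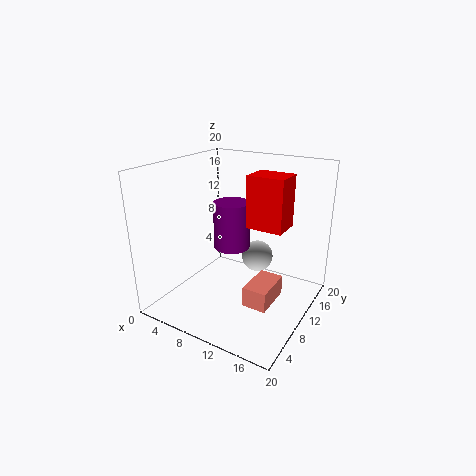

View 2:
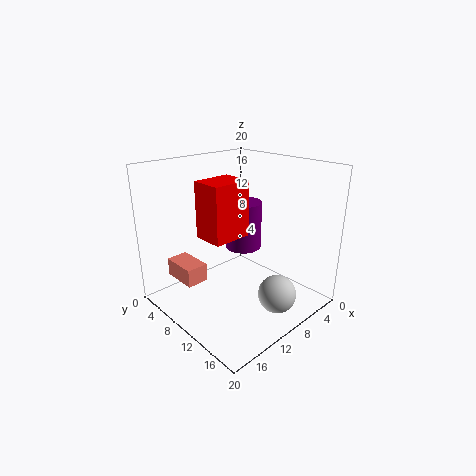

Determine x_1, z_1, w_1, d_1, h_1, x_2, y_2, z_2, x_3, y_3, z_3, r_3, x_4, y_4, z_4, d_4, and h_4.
x_1 = 11.5, z_1 = 12, w_1 = 5, d_1 = 4, h_1 = 7, x_2 = 9.5, y_2 = 17, z_2 = 4, x_3 = 9, y_3 = 10, z_3 = 8.5, r_3 = 2.5, x_4 = 14.5, y_4 = 3.5, z_4 = 4.5, d_4 = 5, h_4 = 2.5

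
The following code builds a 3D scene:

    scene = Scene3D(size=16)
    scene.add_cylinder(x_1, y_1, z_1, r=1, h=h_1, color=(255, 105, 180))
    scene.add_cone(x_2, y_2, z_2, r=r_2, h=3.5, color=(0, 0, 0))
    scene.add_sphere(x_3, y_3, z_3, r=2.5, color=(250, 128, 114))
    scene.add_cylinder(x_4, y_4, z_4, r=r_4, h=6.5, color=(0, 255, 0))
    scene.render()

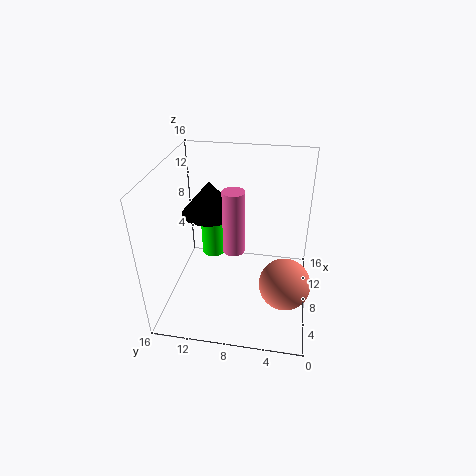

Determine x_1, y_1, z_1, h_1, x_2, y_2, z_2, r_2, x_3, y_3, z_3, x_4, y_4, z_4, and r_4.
x_1 = 3; y_1 = 7.5; z_1 = 10; h_1 = 6; x_2 = 8; y_2 = 11; z_2 = 11; r_2 = 3; x_3 = 3; y_3 = 2.5; z_3 = 6.5; x_4 = 14; y_4 = 12.5; z_4 = 1.5; r_4 = 1.5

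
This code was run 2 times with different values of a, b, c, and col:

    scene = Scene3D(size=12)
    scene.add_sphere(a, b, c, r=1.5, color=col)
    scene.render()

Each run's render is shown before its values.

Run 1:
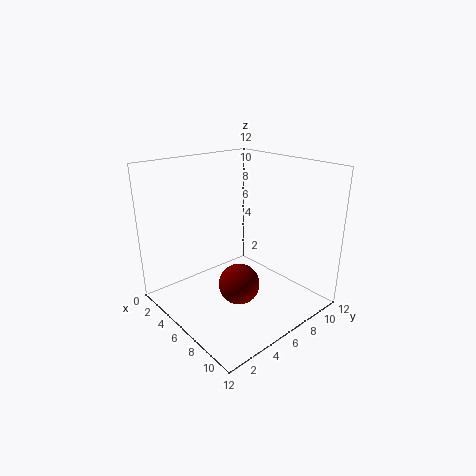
a = 9; b = 3.5; c = 4; col = 'maroon'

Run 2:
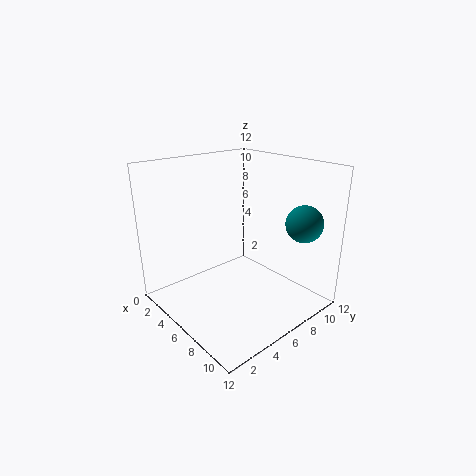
a = 10; b = 9.5; c = 7.5; col = 'teal'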